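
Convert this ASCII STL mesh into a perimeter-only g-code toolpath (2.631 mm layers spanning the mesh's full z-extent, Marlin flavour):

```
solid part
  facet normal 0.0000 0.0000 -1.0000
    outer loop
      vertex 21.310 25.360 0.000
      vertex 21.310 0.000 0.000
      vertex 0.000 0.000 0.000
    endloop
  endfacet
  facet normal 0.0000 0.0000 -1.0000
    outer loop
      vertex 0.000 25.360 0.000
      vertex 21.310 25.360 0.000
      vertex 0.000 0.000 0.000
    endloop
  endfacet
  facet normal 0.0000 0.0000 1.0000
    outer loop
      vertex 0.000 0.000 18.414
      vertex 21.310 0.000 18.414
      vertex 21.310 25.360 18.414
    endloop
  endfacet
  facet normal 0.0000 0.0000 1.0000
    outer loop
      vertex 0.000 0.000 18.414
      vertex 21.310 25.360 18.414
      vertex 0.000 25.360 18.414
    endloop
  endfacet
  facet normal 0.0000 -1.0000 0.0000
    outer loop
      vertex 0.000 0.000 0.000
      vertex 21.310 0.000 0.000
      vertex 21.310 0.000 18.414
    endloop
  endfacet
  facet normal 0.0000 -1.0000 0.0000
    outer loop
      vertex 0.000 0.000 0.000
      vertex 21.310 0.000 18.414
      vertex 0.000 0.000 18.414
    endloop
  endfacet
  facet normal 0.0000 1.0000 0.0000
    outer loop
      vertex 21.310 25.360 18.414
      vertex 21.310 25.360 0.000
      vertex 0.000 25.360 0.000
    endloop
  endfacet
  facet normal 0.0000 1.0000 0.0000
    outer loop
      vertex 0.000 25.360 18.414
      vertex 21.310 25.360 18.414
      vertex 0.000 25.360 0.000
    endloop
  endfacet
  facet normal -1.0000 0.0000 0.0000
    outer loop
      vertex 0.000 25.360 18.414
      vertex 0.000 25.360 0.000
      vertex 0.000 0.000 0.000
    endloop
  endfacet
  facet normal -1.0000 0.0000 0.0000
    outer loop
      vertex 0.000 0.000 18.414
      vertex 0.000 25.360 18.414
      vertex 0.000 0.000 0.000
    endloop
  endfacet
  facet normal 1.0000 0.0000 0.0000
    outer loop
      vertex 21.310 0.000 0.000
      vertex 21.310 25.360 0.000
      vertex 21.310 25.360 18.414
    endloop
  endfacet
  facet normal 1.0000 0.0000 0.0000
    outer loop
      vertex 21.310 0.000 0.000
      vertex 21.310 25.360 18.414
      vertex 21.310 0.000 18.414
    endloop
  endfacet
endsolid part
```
; perimeter-only toolpath
G21 ; units = mm
G90 ; absolute positioning
G28 ; home
; layer 1
G0 Z2.631
G0 X0.000 Y0.000
G1 X21.310 Y0.000
G1 X21.310 Y25.360
G1 X0.000 Y25.360
G1 X0.000 Y0.000
; layer 2
G0 Z5.261
G0 X0.000 Y0.000
G1 X21.310 Y0.000
G1 X21.310 Y25.360
G1 X0.000 Y25.360
G1 X0.000 Y0.000
; layer 3
G0 Z7.892
G0 X0.000 Y0.000
G1 X21.310 Y0.000
G1 X21.310 Y25.360
G1 X0.000 Y25.360
G1 X0.000 Y0.000
; layer 4
G0 Z10.522
G0 X0.000 Y0.000
G1 X21.310 Y0.000
G1 X21.310 Y25.360
G1 X0.000 Y25.360
G1 X0.000 Y0.000
; layer 5
G0 Z13.153
G0 X0.000 Y0.000
G1 X21.310 Y0.000
G1 X21.310 Y25.360
G1 X0.000 Y25.360
G1 X0.000 Y0.000
; layer 6
G0 Z15.783
G0 X0.000 Y0.000
G1 X21.310 Y0.000
G1 X21.310 Y25.360
G1 X0.000 Y25.360
G1 X0.000 Y0.000
; layer 7
G0 Z18.414
G0 X0.000 Y0.000
G1 X21.310 Y0.000
G1 X21.310 Y25.360
G1 X0.000 Y25.360
G1 X0.000 Y0.000
M2 ; end

The solid is a rectangular box, roughly 21.3 × 25.4 mm footprint and 18.4 mm tall. Slicing at Δz = 2.631 mm — 7 equal slices spanning the solid's height, so layer i sits at z = i·h/7 — gives 7 non-empty perimeters. Each is a 4-segment closed polygon; G0 lifts to the layer z and rapids to the start vertex, then G1 traces the edges.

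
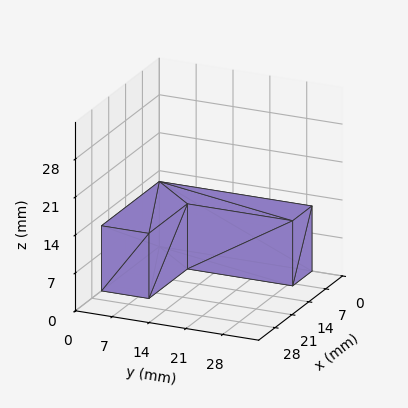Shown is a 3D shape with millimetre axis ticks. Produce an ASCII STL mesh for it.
Reading the render: the shape is an L-shaped prism: outer 24 × 29 mm, arm thicknesses ≈ 9 mm (horizontal) and 8 mm (vertical), extruded 12 mm in z (dimensions read to the nearest mm from the axis ticks). For the STL, each face is triangulated and given an outward normal.

solid part
  facet normal 0.0000 0.0000 -1.0000
    outer loop
      vertex 24.000 9.000 0.000
      vertex 24.000 0.000 0.000
      vertex 0.000 0.000 0.000
    endloop
  endfacet
  facet normal 0.0000 0.0000 -1.0000
    outer loop
      vertex 8.000 9.000 0.000
      vertex 24.000 9.000 0.000
      vertex 0.000 0.000 0.000
    endloop
  endfacet
  facet normal 0.0000 0.0000 -1.0000
    outer loop
      vertex 8.000 29.000 0.000
      vertex 8.000 9.000 0.000
      vertex 0.000 0.000 0.000
    endloop
  endfacet
  facet normal 0.0000 0.0000 -1.0000
    outer loop
      vertex 0.000 29.000 0.000
      vertex 8.000 29.000 0.000
      vertex 0.000 0.000 0.000
    endloop
  endfacet
  facet normal 0.0000 0.0000 1.0000
    outer loop
      vertex 0.000 0.000 12.000
      vertex 24.000 0.000 12.000
      vertex 24.000 9.000 12.000
    endloop
  endfacet
  facet normal 0.0000 0.0000 1.0000
    outer loop
      vertex 0.000 0.000 12.000
      vertex 24.000 9.000 12.000
      vertex 8.000 9.000 12.000
    endloop
  endfacet
  facet normal 0.0000 0.0000 1.0000
    outer loop
      vertex 0.000 0.000 12.000
      vertex 8.000 9.000 12.000
      vertex 8.000 29.000 12.000
    endloop
  endfacet
  facet normal 0.0000 0.0000 1.0000
    outer loop
      vertex 0.000 0.000 12.000
      vertex 8.000 29.000 12.000
      vertex 0.000 29.000 12.000
    endloop
  endfacet
  facet normal 0.0000 -1.0000 0.0000
    outer loop
      vertex 0.000 0.000 0.000
      vertex 24.000 0.000 0.000
      vertex 24.000 0.000 12.000
    endloop
  endfacet
  facet normal 0.0000 -1.0000 0.0000
    outer loop
      vertex 0.000 0.000 0.000
      vertex 24.000 0.000 12.000
      vertex 0.000 0.000 12.000
    endloop
  endfacet
  facet normal 1.0000 0.0000 0.0000
    outer loop
      vertex 24.000 0.000 0.000
      vertex 24.000 9.000 0.000
      vertex 24.000 9.000 12.000
    endloop
  endfacet
  facet normal 1.0000 0.0000 0.0000
    outer loop
      vertex 24.000 0.000 0.000
      vertex 24.000 9.000 12.000
      vertex 24.000 0.000 12.000
    endloop
  endfacet
  facet normal 0.0000 1.0000 0.0000
    outer loop
      vertex 24.000 9.000 0.000
      vertex 8.000 9.000 0.000
      vertex 8.000 9.000 12.000
    endloop
  endfacet
  facet normal 0.0000 1.0000 0.0000
    outer loop
      vertex 24.000 9.000 0.000
      vertex 8.000 9.000 12.000
      vertex 24.000 9.000 12.000
    endloop
  endfacet
  facet normal 1.0000 0.0000 0.0000
    outer loop
      vertex 8.000 9.000 0.000
      vertex 8.000 29.000 0.000
      vertex 8.000 29.000 12.000
    endloop
  endfacet
  facet normal 1.0000 0.0000 0.0000
    outer loop
      vertex 8.000 9.000 0.000
      vertex 8.000 29.000 12.000
      vertex 8.000 9.000 12.000
    endloop
  endfacet
  facet normal 0.0000 1.0000 0.0000
    outer loop
      vertex 8.000 29.000 0.000
      vertex 0.000 29.000 0.000
      vertex 0.000 29.000 12.000
    endloop
  endfacet
  facet normal 0.0000 1.0000 0.0000
    outer loop
      vertex 8.000 29.000 0.000
      vertex 0.000 29.000 12.000
      vertex 8.000 29.000 12.000
    endloop
  endfacet
  facet normal -1.0000 0.0000 0.0000
    outer loop
      vertex 0.000 29.000 0.000
      vertex 0.000 0.000 0.000
      vertex 0.000 0.000 12.000
    endloop
  endfacet
  facet normal -1.0000 0.0000 0.0000
    outer loop
      vertex 0.000 29.000 0.000
      vertex 0.000 0.000 12.000
      vertex 0.000 29.000 12.000
    endloop
  endfacet
endsolid part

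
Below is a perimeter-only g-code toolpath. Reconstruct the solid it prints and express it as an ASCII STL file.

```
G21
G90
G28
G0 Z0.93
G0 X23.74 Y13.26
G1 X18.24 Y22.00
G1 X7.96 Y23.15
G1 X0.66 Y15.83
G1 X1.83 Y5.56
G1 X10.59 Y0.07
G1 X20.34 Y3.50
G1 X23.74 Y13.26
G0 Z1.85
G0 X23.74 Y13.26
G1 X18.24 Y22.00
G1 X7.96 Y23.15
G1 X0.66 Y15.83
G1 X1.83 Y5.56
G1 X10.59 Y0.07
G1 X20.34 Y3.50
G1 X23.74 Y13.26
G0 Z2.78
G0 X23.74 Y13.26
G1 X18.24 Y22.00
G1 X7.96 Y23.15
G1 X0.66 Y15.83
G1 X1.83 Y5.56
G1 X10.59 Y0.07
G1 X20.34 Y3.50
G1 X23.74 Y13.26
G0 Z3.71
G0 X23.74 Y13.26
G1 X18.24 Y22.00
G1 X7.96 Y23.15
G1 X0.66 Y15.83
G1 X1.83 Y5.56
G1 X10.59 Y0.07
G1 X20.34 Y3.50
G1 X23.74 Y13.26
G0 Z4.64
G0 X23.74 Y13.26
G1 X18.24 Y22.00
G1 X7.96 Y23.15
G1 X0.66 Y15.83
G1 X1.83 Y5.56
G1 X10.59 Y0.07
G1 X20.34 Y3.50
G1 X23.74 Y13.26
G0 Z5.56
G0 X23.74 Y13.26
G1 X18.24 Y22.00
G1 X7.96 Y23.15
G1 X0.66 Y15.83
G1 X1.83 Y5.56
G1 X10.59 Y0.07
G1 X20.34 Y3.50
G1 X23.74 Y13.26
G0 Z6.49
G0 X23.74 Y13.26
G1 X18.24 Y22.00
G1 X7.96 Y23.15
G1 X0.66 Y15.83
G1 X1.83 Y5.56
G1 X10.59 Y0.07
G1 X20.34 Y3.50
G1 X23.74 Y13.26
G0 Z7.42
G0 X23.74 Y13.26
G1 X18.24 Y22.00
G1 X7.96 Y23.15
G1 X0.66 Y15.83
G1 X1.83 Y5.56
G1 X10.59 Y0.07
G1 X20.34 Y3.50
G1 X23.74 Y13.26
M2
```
solid part
  facet normal 0.0000 0.0000 -1.0000
    outer loop
      vertex 7.96 23.15 0.00
      vertex 18.24 22.00 0.00
      vertex 23.74 13.26 0.00
    endloop
  endfacet
  facet normal 0.0000 0.0000 -1.0000
    outer loop
      vertex 0.66 15.83 0.00
      vertex 7.96 23.15 0.00
      vertex 23.74 13.26 0.00
    endloop
  endfacet
  facet normal 0.0000 0.0000 -1.0000
    outer loop
      vertex 1.83 5.56 0.00
      vertex 0.66 15.83 0.00
      vertex 23.74 13.26 0.00
    endloop
  endfacet
  facet normal 0.0000 0.0000 -1.0000
    outer loop
      vertex 10.59 0.07 0.00
      vertex 1.83 5.56 0.00
      vertex 23.74 13.26 0.00
    endloop
  endfacet
  facet normal 0.0000 0.0000 -1.0000
    outer loop
      vertex 20.34 3.50 0.00
      vertex 10.59 0.07 0.00
      vertex 23.74 13.26 0.00
    endloop
  endfacet
  facet normal 0.0000 0.0000 1.0000
    outer loop
      vertex 23.74 13.26 7.42
      vertex 18.24 22.00 7.42
      vertex 7.96 23.15 7.42
    endloop
  endfacet
  facet normal 0.0000 0.0000 1.0000
    outer loop
      vertex 23.74 13.26 7.42
      vertex 7.96 23.15 7.42
      vertex 0.66 15.83 7.42
    endloop
  endfacet
  facet normal 0.0000 0.0000 1.0000
    outer loop
      vertex 23.74 13.26 7.42
      vertex 0.66 15.83 7.42
      vertex 1.83 5.56 7.42
    endloop
  endfacet
  facet normal 0.0000 0.0000 1.0000
    outer loop
      vertex 23.74 13.26 7.42
      vertex 1.83 5.56 7.42
      vertex 10.59 0.07 7.42
    endloop
  endfacet
  facet normal 0.0000 0.0000 1.0000
    outer loop
      vertex 23.74 13.26 7.42
      vertex 10.59 0.07 7.42
      vertex 20.34 3.50 7.42
    endloop
  endfacet
  facet normal 0.8464 0.5326 0.0000
    outer loop
      vertex 23.74 13.26 0.00
      vertex 18.24 22.00 0.00
      vertex 18.24 22.00 7.42
    endloop
  endfacet
  facet normal 0.8464 0.5326 0.0000
    outer loop
      vertex 23.74 13.26 0.00
      vertex 18.24 22.00 7.42
      vertex 23.74 13.26 7.42
    endloop
  endfacet
  facet normal 0.1112 0.9938 0.0000
    outer loop
      vertex 18.24 22.00 0.00
      vertex 7.96 23.15 0.00
      vertex 7.96 23.15 7.42
    endloop
  endfacet
  facet normal 0.1112 0.9938 0.0000
    outer loop
      vertex 18.24 22.00 0.00
      vertex 7.96 23.15 7.42
      vertex 18.24 22.00 7.42
    endloop
  endfacet
  facet normal -0.7081 0.7061 0.0000
    outer loop
      vertex 7.96 23.15 0.00
      vertex 0.66 15.83 0.00
      vertex 0.66 15.83 7.42
    endloop
  endfacet
  facet normal -0.7081 0.7061 0.0000
    outer loop
      vertex 7.96 23.15 0.00
      vertex 0.66 15.83 7.42
      vertex 7.96 23.15 7.42
    endloop
  endfacet
  facet normal -0.9936 -0.1132 0.0000
    outer loop
      vertex 0.66 15.83 0.00
      vertex 1.83 5.56 0.00
      vertex 1.83 5.56 7.42
    endloop
  endfacet
  facet normal -0.9936 -0.1132 0.0000
    outer loop
      vertex 0.66 15.83 0.00
      vertex 1.83 5.56 7.42
      vertex 0.66 15.83 7.42
    endloop
  endfacet
  facet normal -0.5310 -0.8473 0.0000
    outer loop
      vertex 1.83 5.56 0.00
      vertex 10.59 0.07 0.00
      vertex 10.59 0.07 7.42
    endloop
  endfacet
  facet normal -0.5310 -0.8473 0.0000
    outer loop
      vertex 1.83 5.56 0.00
      vertex 10.59 0.07 7.42
      vertex 1.83 5.56 7.42
    endloop
  endfacet
  facet normal 0.3319 -0.9433 0.0000
    outer loop
      vertex 10.59 0.07 0.00
      vertex 20.34 3.50 0.00
      vertex 20.34 3.50 7.42
    endloop
  endfacet
  facet normal 0.3319 -0.9433 0.0000
    outer loop
      vertex 10.59 0.07 0.00
      vertex 20.34 3.50 7.42
      vertex 10.59 0.07 7.42
    endloop
  endfacet
  facet normal 0.9443 -0.3290 0.0000
    outer loop
      vertex 20.34 3.50 0.00
      vertex 23.74 13.26 0.00
      vertex 23.74 13.26 7.42
    endloop
  endfacet
  facet normal 0.9443 -0.3290 0.0000
    outer loop
      vertex 20.34 3.50 0.00
      vertex 23.74 13.26 7.42
      vertex 20.34 3.50 7.42
    endloop
  endfacet
endsolid part

The G0 Z moves step by Δz≈0.93 mm. Every layer's G1 loop is the same polygon, so the solid is a straight extrusion of it from z=0 to z≈7.42. Closing with flat bottom and top caps and triangulating gives 24 facets — a regular 7-sided prism (a cylinder approximated with 7 flat sides), circumscribed radius ≈ 11.9 mm, height ≈ 7.42 mm.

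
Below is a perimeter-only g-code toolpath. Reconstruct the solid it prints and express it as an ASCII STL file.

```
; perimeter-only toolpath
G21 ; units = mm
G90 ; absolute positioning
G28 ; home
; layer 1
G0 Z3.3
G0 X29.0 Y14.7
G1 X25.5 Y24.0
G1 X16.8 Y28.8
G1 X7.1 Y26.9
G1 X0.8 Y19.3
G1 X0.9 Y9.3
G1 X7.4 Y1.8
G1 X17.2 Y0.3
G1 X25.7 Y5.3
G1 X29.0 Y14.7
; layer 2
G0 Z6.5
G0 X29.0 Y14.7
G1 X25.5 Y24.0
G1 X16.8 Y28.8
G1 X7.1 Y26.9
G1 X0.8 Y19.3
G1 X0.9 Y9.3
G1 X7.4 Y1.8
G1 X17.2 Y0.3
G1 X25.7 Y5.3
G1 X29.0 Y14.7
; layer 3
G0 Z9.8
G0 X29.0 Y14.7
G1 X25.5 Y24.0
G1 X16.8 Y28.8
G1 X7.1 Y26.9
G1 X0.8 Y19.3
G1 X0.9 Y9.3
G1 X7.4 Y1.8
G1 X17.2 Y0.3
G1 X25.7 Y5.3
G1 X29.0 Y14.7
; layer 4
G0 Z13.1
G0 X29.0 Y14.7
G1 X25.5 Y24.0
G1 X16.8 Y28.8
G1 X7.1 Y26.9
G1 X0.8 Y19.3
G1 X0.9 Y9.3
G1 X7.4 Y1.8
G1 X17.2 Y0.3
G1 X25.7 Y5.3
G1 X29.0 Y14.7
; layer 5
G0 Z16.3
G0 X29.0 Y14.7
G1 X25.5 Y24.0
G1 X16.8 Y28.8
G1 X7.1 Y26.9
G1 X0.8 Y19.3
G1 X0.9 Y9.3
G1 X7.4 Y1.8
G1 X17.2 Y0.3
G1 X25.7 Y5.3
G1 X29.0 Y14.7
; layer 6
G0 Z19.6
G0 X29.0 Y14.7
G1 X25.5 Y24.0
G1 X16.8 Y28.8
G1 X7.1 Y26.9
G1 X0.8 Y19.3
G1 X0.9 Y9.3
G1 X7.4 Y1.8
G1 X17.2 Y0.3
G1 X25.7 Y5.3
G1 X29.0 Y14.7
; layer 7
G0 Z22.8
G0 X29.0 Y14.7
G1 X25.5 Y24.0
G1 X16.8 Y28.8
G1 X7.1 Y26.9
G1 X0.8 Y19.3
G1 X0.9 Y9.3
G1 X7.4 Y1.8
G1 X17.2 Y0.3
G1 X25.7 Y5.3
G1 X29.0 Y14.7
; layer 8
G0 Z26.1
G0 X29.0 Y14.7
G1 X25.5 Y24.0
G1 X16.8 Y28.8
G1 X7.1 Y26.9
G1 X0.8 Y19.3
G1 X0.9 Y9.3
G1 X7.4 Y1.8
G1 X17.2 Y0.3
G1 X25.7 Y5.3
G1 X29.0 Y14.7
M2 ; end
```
solid part
  facet normal 0.0000 0.0000 -1.0000
    outer loop
      vertex 16.8 28.8 0.0
      vertex 25.5 24.0 0.0
      vertex 29.0 14.7 0.0
    endloop
  endfacet
  facet normal 0.0000 0.0000 -1.0000
    outer loop
      vertex 7.1 26.9 0.0
      vertex 16.8 28.8 0.0
      vertex 29.0 14.7 0.0
    endloop
  endfacet
  facet normal 0.0000 0.0000 -1.0000
    outer loop
      vertex 0.8 19.3 0.0
      vertex 7.1 26.9 0.0
      vertex 29.0 14.7 0.0
    endloop
  endfacet
  facet normal 0.0000 0.0000 -1.0000
    outer loop
      vertex 0.9 9.3 0.0
      vertex 0.8 19.3 0.0
      vertex 29.0 14.7 0.0
    endloop
  endfacet
  facet normal 0.0000 0.0000 -1.0000
    outer loop
      vertex 7.4 1.8 0.0
      vertex 0.9 9.3 0.0
      vertex 29.0 14.7 0.0
    endloop
  endfacet
  facet normal 0.0000 0.0000 -1.0000
    outer loop
      vertex 17.2 0.3 0.0
      vertex 7.4 1.8 0.0
      vertex 29.0 14.7 0.0
    endloop
  endfacet
  facet normal 0.0000 0.0000 -1.0000
    outer loop
      vertex 25.7 5.3 0.0
      vertex 17.2 0.3 0.0
      vertex 29.0 14.7 0.0
    endloop
  endfacet
  facet normal 0.0000 0.0000 1.0000
    outer loop
      vertex 29.0 14.7 26.1
      vertex 25.5 24.0 26.1
      vertex 16.8 28.8 26.1
    endloop
  endfacet
  facet normal 0.0000 0.0000 1.0000
    outer loop
      vertex 29.0 14.7 26.1
      vertex 16.8 28.8 26.1
      vertex 7.1 26.9 26.1
    endloop
  endfacet
  facet normal 0.0000 0.0000 1.0000
    outer loop
      vertex 29.0 14.7 26.1
      vertex 7.1 26.9 26.1
      vertex 0.8 19.3 26.1
    endloop
  endfacet
  facet normal 0.0000 0.0000 1.0000
    outer loop
      vertex 29.0 14.7 26.1
      vertex 0.8 19.3 26.1
      vertex 0.9 9.3 26.1
    endloop
  endfacet
  facet normal 0.0000 0.0000 1.0000
    outer loop
      vertex 29.0 14.7 26.1
      vertex 0.9 9.3 26.1
      vertex 7.4 1.8 26.1
    endloop
  endfacet
  facet normal 0.0000 0.0000 1.0000
    outer loop
      vertex 29.0 14.7 26.1
      vertex 7.4 1.8 26.1
      vertex 17.2 0.3 26.1
    endloop
  endfacet
  facet normal 0.0000 0.0000 1.0000
    outer loop
      vertex 29.0 14.7 26.1
      vertex 17.2 0.3 26.1
      vertex 25.7 5.3 26.1
    endloop
  endfacet
  facet normal 0.9359 0.3522 0.0000
    outer loop
      vertex 29.0 14.7 0.0
      vertex 25.5 24.0 0.0
      vertex 25.5 24.0 26.1
    endloop
  endfacet
  facet normal 0.9359 0.3522 0.0000
    outer loop
      vertex 29.0 14.7 0.0
      vertex 25.5 24.0 26.1
      vertex 29.0 14.7 26.1
    endloop
  endfacet
  facet normal 0.4831 0.8756 0.0000
    outer loop
      vertex 25.5 24.0 0.0
      vertex 16.8 28.8 0.0
      vertex 16.8 28.8 26.1
    endloop
  endfacet
  facet normal 0.4831 0.8756 0.0000
    outer loop
      vertex 25.5 24.0 0.0
      vertex 16.8 28.8 26.1
      vertex 25.5 24.0 26.1
    endloop
  endfacet
  facet normal -0.1922 0.9814 0.0000
    outer loop
      vertex 16.8 28.8 0.0
      vertex 7.1 26.9 0.0
      vertex 7.1 26.9 26.1
    endloop
  endfacet
  facet normal -0.1922 0.9814 0.0000
    outer loop
      vertex 16.8 28.8 0.0
      vertex 7.1 26.9 26.1
      vertex 16.8 28.8 26.1
    endloop
  endfacet
  facet normal -0.7699 0.6382 0.0000
    outer loop
      vertex 7.1 26.9 0.0
      vertex 0.8 19.3 0.0
      vertex 0.8 19.3 26.1
    endloop
  endfacet
  facet normal -0.7699 0.6382 0.0000
    outer loop
      vertex 7.1 26.9 0.0
      vertex 0.8 19.3 26.1
      vertex 7.1 26.9 26.1
    endloop
  endfacet
  facet normal -1.0000 -0.0100 0.0000
    outer loop
      vertex 0.8 19.3 0.0
      vertex 0.9 9.3 0.0
      vertex 0.9 9.3 26.1
    endloop
  endfacet
  facet normal -1.0000 -0.0100 0.0000
    outer loop
      vertex 0.8 19.3 0.0
      vertex 0.9 9.3 26.1
      vertex 0.8 19.3 26.1
    endloop
  endfacet
  facet normal -0.7557 -0.6549 0.0000
    outer loop
      vertex 0.9 9.3 0.0
      vertex 7.4 1.8 0.0
      vertex 7.4 1.8 26.1
    endloop
  endfacet
  facet normal -0.7557 -0.6549 0.0000
    outer loop
      vertex 0.9 9.3 0.0
      vertex 7.4 1.8 26.1
      vertex 0.9 9.3 26.1
    endloop
  endfacet
  facet normal -0.1513 -0.9885 0.0000
    outer loop
      vertex 7.4 1.8 0.0
      vertex 17.2 0.3 0.0
      vertex 17.2 0.3 26.1
    endloop
  endfacet
  facet normal -0.1513 -0.9885 0.0000
    outer loop
      vertex 7.4 1.8 0.0
      vertex 17.2 0.3 26.1
      vertex 7.4 1.8 26.1
    endloop
  endfacet
  facet normal 0.5070 -0.8619 0.0000
    outer loop
      vertex 17.2 0.3 0.0
      vertex 25.7 5.3 0.0
      vertex 25.7 5.3 26.1
    endloop
  endfacet
  facet normal 0.5070 -0.8619 0.0000
    outer loop
      vertex 17.2 0.3 0.0
      vertex 25.7 5.3 26.1
      vertex 17.2 0.3 26.1
    endloop
  endfacet
  facet normal 0.9435 -0.3312 0.0000
    outer loop
      vertex 25.7 5.3 0.0
      vertex 29.0 14.7 0.0
      vertex 29.0 14.7 26.1
    endloop
  endfacet
  facet normal 0.9435 -0.3312 0.0000
    outer loop
      vertex 25.7 5.3 0.0
      vertex 29.0 14.7 26.1
      vertex 25.7 5.3 26.1
    endloop
  endfacet
endsolid part

The G0 Z moves step by Δz≈3.3 mm. Every layer's G1 loop is the same polygon, so the solid is a straight extrusion of it from z=0 to z≈26.1. Closing with flat bottom and top caps and triangulating gives 32 facets — a regular 9-sided prism (a cylinder approximated with 9 flat sides), circumscribed radius ≈ 14.5 mm, height ≈ 26.1 mm.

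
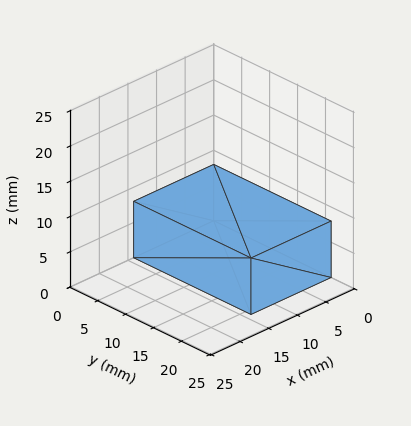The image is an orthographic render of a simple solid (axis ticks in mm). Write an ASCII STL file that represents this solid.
Reading the render: the shape is a rectangular box, roughly 14 × 21 mm footprint and 8 mm tall (dimensions read to the nearest mm from the axis ticks). For the STL, each face is triangulated and given an outward normal.

solid part
  facet normal 0.0000 0.0000 -1.0000
    outer loop
      vertex 14.0 21.0 0.0
      vertex 14.0 0.0 0.0
      vertex 0.0 0.0 0.0
    endloop
  endfacet
  facet normal 0.0000 0.0000 -1.0000
    outer loop
      vertex 0.0 21.0 0.0
      vertex 14.0 21.0 0.0
      vertex 0.0 0.0 0.0
    endloop
  endfacet
  facet normal 0.0000 0.0000 1.0000
    outer loop
      vertex 0.0 0.0 8.0
      vertex 14.0 0.0 8.0
      vertex 14.0 21.0 8.0
    endloop
  endfacet
  facet normal 0.0000 0.0000 1.0000
    outer loop
      vertex 0.0 0.0 8.0
      vertex 14.0 21.0 8.0
      vertex 0.0 21.0 8.0
    endloop
  endfacet
  facet normal 0.0000 -1.0000 0.0000
    outer loop
      vertex 0.0 0.0 0.0
      vertex 14.0 0.0 0.0
      vertex 14.0 0.0 8.0
    endloop
  endfacet
  facet normal 0.0000 -1.0000 0.0000
    outer loop
      vertex 0.0 0.0 0.0
      vertex 14.0 0.0 8.0
      vertex 0.0 0.0 8.0
    endloop
  endfacet
  facet normal 0.0000 1.0000 0.0000
    outer loop
      vertex 14.0 21.0 8.0
      vertex 14.0 21.0 0.0
      vertex 0.0 21.0 0.0
    endloop
  endfacet
  facet normal 0.0000 1.0000 0.0000
    outer loop
      vertex 0.0 21.0 8.0
      vertex 14.0 21.0 8.0
      vertex 0.0 21.0 0.0
    endloop
  endfacet
  facet normal -1.0000 0.0000 0.0000
    outer loop
      vertex 0.0 21.0 8.0
      vertex 0.0 21.0 0.0
      vertex 0.0 0.0 0.0
    endloop
  endfacet
  facet normal -1.0000 0.0000 0.0000
    outer loop
      vertex 0.0 0.0 8.0
      vertex 0.0 21.0 8.0
      vertex 0.0 0.0 0.0
    endloop
  endfacet
  facet normal 1.0000 0.0000 0.0000
    outer loop
      vertex 14.0 0.0 0.0
      vertex 14.0 21.0 0.0
      vertex 14.0 21.0 8.0
    endloop
  endfacet
  facet normal 1.0000 0.0000 0.0000
    outer loop
      vertex 14.0 0.0 0.0
      vertex 14.0 21.0 8.0
      vertex 14.0 0.0 8.0
    endloop
  endfacet
endsolid part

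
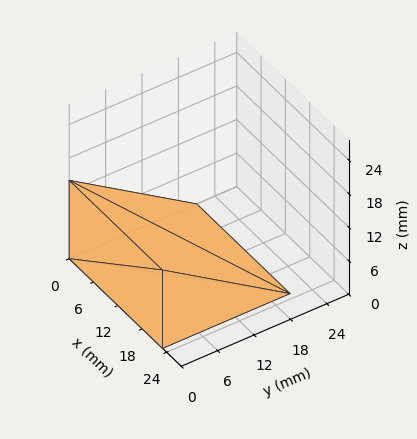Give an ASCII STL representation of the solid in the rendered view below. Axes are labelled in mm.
Reading the render: the shape is a wedge (ramp): 23 × 21 mm base, rising to 14 mm along the y=0 edge and sloping linearly to z=0 at y=21 (dimensions read to the nearest mm from the axis ticks). For the STL, each face is triangulated and given an outward normal.

solid part
  facet normal 0.0000 0.0000 -1.0000
    outer loop
      vertex 23.0 21.0 0.0
      vertex 23.0 0.0 0.0
      vertex 0.0 0.0 0.0
    endloop
  endfacet
  facet normal 0.0000 0.0000 -1.0000
    outer loop
      vertex 0.0 21.0 0.0
      vertex 23.0 21.0 0.0
      vertex 0.0 0.0 0.0
    endloop
  endfacet
  facet normal 0.0000 -1.0000 0.0000
    outer loop
      vertex 0.0 0.0 0.0
      vertex 23.0 0.0 0.0
      vertex 23.0 0.0 14.0
    endloop
  endfacet
  facet normal 0.0000 -1.0000 0.0000
    outer loop
      vertex 0.0 0.0 0.0
      vertex 23.0 0.0 14.0
      vertex 0.0 0.0 14.0
    endloop
  endfacet
  facet normal 0.0000 0.5547 0.8321
    outer loop
      vertex 0.0 0.0 14.0
      vertex 23.0 0.0 14.0
      vertex 23.0 21.0 0.0
    endloop
  endfacet
  facet normal 0.0000 0.5547 0.8321
    outer loop
      vertex 0.0 0.0 14.0
      vertex 23.0 21.0 0.0
      vertex 0.0 21.0 0.0
    endloop
  endfacet
  facet normal -1.0000 0.0000 0.0000
    outer loop
      vertex 0.0 0.0 14.0
      vertex 0.0 21.0 0.0
      vertex 0.0 0.0 0.0
    endloop
  endfacet
  facet normal 1.0000 0.0000 0.0000
    outer loop
      vertex 23.0 0.0 0.0
      vertex 23.0 21.0 0.0
      vertex 23.0 0.0 14.0
    endloop
  endfacet
endsolid part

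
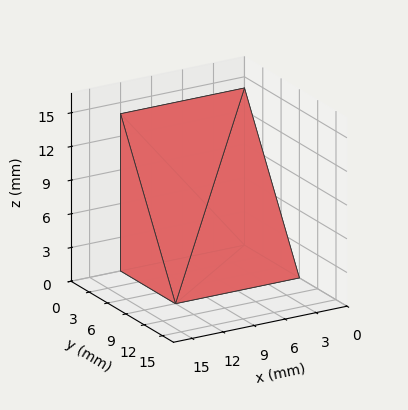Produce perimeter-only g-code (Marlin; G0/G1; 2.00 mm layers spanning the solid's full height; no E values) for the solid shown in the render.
Reading the render: the shape is a wedge (ramp): 12 × 9 mm base, rising to 14 mm along the y=0 edge and sloping linearly to z=0 at y=9 (dimensions read to the nearest mm from the axis ticks). For the g-code, the solid's height is divided into equal slices at the stated Δz and each level perimeter traced with G1 moves after a G0 lift.

; perimeter-only toolpath
G21 ; units = mm
G90 ; absolute positioning
G28 ; home
; layer 1
G0 Z2.00
G0 X0.00 Y0.00
G1 X12.00 Y0.00
G1 X12.00 Y7.71
G1 X0.00 Y7.71
G1 X0.00 Y0.00
; layer 2
G0 Z4.00
G0 X0.00 Y0.00
G1 X12.00 Y0.00
G1 X12.00 Y6.43
G1 X0.00 Y6.43
G1 X0.00 Y0.00
; layer 3
G0 Z6.00
G0 X0.00 Y0.00
G1 X12.00 Y0.00
G1 X12.00 Y5.14
G1 X0.00 Y5.14
G1 X0.00 Y0.00
; layer 4
G0 Z8.00
G0 X0.00 Y0.00
G1 X12.00 Y0.00
G1 X12.00 Y3.86
G1 X0.00 Y3.86
G1 X0.00 Y0.00
; layer 5
G0 Z10.00
G0 X0.00 Y0.00
G1 X12.00 Y0.00
G1 X12.00 Y2.57
G1 X0.00 Y2.57
G1 X0.00 Y0.00
; layer 6
G0 Z12.00
G0 X0.00 Y0.00
G1 X12.00 Y0.00
G1 X12.00 Y1.29
G1 X0.00 Y1.29
G1 X0.00 Y0.00
M2 ; end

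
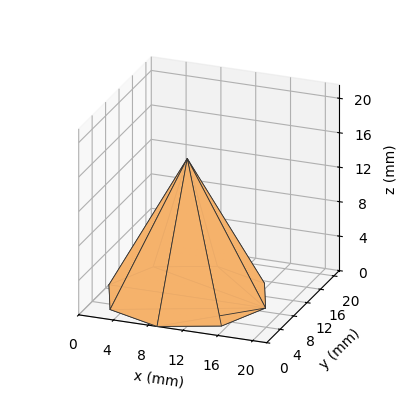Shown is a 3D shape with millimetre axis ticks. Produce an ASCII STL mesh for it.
Reading the render: the shape is a regular 8-sided pyramid, base circumscribed radius ≈ 9 mm, apex at z ≈ 16 mm (dimensions read to the nearest mm from the axis ticks). For the STL, each face is triangulated and given an outward normal.

solid part
  facet normal 0.0000 0.0000 -1.0000
    outer loop
      vertex 9.0 18.0 0.0
      vertex 15.4 15.4 0.0
      vertex 18.0 9.0 0.0
    endloop
  endfacet
  facet normal 0.0000 0.0000 -1.0000
    outer loop
      vertex 2.6 15.4 0.0
      vertex 9.0 18.0 0.0
      vertex 18.0 9.0 0.0
    endloop
  endfacet
  facet normal 0.0000 0.0000 -1.0000
    outer loop
      vertex 0.0 9.0 0.0
      vertex 2.6 15.4 0.0
      vertex 18.0 9.0 0.0
    endloop
  endfacet
  facet normal 0.0000 0.0000 -1.0000
    outer loop
      vertex 2.6 2.6 0.0
      vertex 0.0 9.0 0.0
      vertex 18.0 9.0 0.0
    endloop
  endfacet
  facet normal 0.0000 0.0000 -1.0000
    outer loop
      vertex 9.0 0.0 0.0
      vertex 2.6 2.6 0.0
      vertex 18.0 9.0 0.0
    endloop
  endfacet
  facet normal 0.0000 0.0000 -1.0000
    outer loop
      vertex 15.4 2.6 0.0
      vertex 9.0 0.0 0.0
      vertex 18.0 9.0 0.0
    endloop
  endfacet
  facet normal 0.8216 0.3338 0.4621
    outer loop
      vertex 18.0 9.0 0.0
      vertex 15.4 15.4 0.0
      vertex 9.0 9.0 16.0
    endloop
  endfacet
  facet normal 0.3338 0.8216 0.4621
    outer loop
      vertex 15.4 15.4 0.0
      vertex 9.0 18.0 0.0
      vertex 9.0 9.0 16.0
    endloop
  endfacet
  facet normal -0.3338 0.8216 0.4621
    outer loop
      vertex 9.0 18.0 0.0
      vertex 2.6 15.4 0.0
      vertex 9.0 9.0 16.0
    endloop
  endfacet
  facet normal -0.8216 0.3338 0.4621
    outer loop
      vertex 2.6 15.4 0.0
      vertex 0.0 9.0 0.0
      vertex 9.0 9.0 16.0
    endloop
  endfacet
  facet normal -0.8216 -0.3338 0.4621
    outer loop
      vertex 0.0 9.0 0.0
      vertex 2.6 2.6 0.0
      vertex 9.0 9.0 16.0
    endloop
  endfacet
  facet normal -0.3338 -0.8216 0.4621
    outer loop
      vertex 2.6 2.6 0.0
      vertex 9.0 0.0 0.0
      vertex 9.0 9.0 16.0
    endloop
  endfacet
  facet normal 0.3338 -0.8216 0.4621
    outer loop
      vertex 9.0 0.0 0.0
      vertex 15.4 2.6 0.0
      vertex 9.0 9.0 16.0
    endloop
  endfacet
  facet normal 0.8216 -0.3338 0.4621
    outer loop
      vertex 15.4 2.6 0.0
      vertex 18.0 9.0 0.0
      vertex 9.0 9.0 16.0
    endloop
  endfacet
endsolid part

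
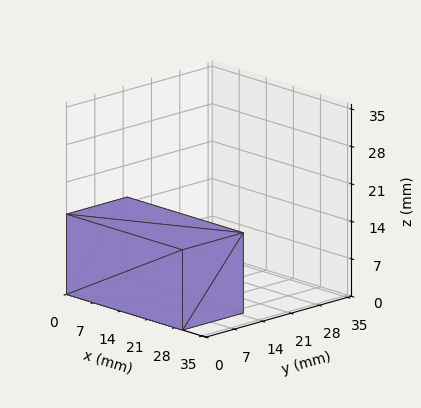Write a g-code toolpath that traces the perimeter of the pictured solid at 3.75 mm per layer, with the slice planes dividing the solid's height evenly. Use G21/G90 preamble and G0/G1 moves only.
Reading the render: the shape is a rectangular box, roughly 30 × 15 mm footprint and 15 mm tall (dimensions read to the nearest mm from the axis ticks). For the g-code, the solid's height is divided into equal slices at the stated Δz and each level perimeter traced with G1 moves after a G0 lift.

; perimeter-only toolpath
G21 ; units = mm
G90 ; absolute positioning
G28 ; home
; layer 1
G0 Z3.75
G0 X0.00 Y0.00
G1 X30.00 Y0.00
G1 X30.00 Y15.00
G1 X0.00 Y15.00
G1 X0.00 Y0.00
; layer 2
G0 Z7.50
G0 X0.00 Y0.00
G1 X30.00 Y0.00
G1 X30.00 Y15.00
G1 X0.00 Y15.00
G1 X0.00 Y0.00
; layer 3
G0 Z11.25
G0 X0.00 Y0.00
G1 X30.00 Y0.00
G1 X30.00 Y15.00
G1 X0.00 Y15.00
G1 X0.00 Y0.00
; layer 4
G0 Z15.00
G0 X0.00 Y0.00
G1 X30.00 Y0.00
G1 X30.00 Y15.00
G1 X0.00 Y15.00
G1 X0.00 Y0.00
M2 ; end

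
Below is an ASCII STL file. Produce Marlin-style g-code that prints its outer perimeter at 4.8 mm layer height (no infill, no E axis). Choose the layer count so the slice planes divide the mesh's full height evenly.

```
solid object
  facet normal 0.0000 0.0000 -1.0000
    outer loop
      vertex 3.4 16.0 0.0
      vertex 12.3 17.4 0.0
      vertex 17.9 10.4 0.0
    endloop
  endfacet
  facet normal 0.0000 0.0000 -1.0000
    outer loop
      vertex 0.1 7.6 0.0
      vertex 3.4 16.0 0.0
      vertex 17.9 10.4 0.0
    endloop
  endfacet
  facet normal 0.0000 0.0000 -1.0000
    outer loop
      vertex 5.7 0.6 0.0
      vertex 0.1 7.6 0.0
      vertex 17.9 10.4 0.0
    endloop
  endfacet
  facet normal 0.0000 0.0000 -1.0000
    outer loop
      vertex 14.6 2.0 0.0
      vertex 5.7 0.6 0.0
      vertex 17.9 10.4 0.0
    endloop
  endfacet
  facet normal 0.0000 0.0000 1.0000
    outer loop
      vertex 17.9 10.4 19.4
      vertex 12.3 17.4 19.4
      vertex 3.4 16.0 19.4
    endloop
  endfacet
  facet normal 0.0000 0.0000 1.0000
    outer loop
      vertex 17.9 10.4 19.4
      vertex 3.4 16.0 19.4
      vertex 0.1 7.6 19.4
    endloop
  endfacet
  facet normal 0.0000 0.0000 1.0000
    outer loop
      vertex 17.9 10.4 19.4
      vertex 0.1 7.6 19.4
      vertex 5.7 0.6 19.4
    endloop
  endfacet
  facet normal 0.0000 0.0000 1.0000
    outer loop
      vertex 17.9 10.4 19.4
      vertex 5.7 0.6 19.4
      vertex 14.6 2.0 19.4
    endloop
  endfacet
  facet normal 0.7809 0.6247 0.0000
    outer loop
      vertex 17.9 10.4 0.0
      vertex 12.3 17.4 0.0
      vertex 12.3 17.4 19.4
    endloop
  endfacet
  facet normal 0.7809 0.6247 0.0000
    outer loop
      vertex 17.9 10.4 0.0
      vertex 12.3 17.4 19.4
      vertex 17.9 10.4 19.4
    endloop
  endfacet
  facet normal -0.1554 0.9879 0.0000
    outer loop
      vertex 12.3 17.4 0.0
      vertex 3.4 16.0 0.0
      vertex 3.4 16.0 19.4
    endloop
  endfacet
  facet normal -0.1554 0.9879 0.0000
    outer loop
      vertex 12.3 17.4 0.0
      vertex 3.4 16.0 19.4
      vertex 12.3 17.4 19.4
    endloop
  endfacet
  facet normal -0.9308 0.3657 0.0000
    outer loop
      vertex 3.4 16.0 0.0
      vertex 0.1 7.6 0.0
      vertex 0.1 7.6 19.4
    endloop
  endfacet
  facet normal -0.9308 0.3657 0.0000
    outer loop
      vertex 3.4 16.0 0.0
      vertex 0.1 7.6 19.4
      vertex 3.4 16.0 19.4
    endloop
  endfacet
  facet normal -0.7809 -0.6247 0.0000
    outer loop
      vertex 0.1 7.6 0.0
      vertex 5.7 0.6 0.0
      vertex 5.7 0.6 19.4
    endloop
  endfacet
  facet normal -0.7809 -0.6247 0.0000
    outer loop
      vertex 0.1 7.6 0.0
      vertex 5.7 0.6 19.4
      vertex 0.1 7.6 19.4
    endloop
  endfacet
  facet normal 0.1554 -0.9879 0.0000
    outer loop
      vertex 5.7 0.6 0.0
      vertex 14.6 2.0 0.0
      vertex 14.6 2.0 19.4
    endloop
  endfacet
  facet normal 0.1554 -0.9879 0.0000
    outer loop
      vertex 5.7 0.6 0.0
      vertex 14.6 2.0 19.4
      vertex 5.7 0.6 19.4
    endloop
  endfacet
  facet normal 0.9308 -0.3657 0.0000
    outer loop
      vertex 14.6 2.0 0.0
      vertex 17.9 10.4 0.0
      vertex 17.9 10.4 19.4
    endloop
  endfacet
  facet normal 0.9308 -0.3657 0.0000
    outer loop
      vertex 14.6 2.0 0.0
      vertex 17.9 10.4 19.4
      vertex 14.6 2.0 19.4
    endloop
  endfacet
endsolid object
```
; perimeter-only toolpath
G21 ; units = mm
G90 ; absolute positioning
G28 ; home
; layer 1
G0 Z4.8
G0 X17.9 Y10.4
G1 X12.3 Y17.4
G1 X3.4 Y16.0
G1 X0.1 Y7.6
G1 X5.7 Y0.6
G1 X14.6 Y2.0
G1 X17.9 Y10.4
; layer 2
G0 Z9.7
G0 X17.9 Y10.4
G1 X12.3 Y17.4
G1 X3.4 Y16.0
G1 X0.1 Y7.6
G1 X5.7 Y0.6
G1 X14.6 Y2.0
G1 X17.9 Y10.4
; layer 3
G0 Z14.5
G0 X17.9 Y10.4
G1 X12.3 Y17.4
G1 X3.4 Y16.0
G1 X0.1 Y7.6
G1 X5.7 Y0.6
G1 X14.6 Y2.0
G1 X17.9 Y10.4
; layer 4
G0 Z19.4
G0 X17.9 Y10.4
G1 X12.3 Y17.4
G1 X3.4 Y16.0
G1 X0.1 Y7.6
G1 X5.7 Y0.6
G1 X14.6 Y2.0
G1 X17.9 Y10.4
M2 ; end

The solid is a regular 6-sided prism (a cylinder approximated with 6 flat sides), circumscribed radius ≈ 9 mm, height ≈ 19.4 mm. Slicing at Δz = 4.8 mm — 4 equal slices spanning the solid's height, so layer i sits at z = i·h/4 — gives 4 non-empty perimeters. Each is a 6-segment closed polygon; G0 lifts to the layer z and rapids to the start vertex, then G1 traces the edges.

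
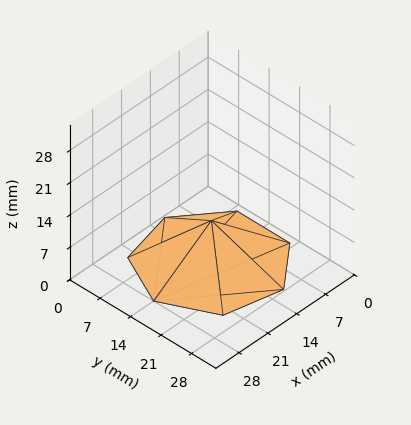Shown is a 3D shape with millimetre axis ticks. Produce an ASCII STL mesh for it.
Reading the render: the shape is a regular 7-sided pyramid, base circumscribed radius ≈ 14 mm, apex at z ≈ 9 mm (dimensions read to the nearest mm from the axis ticks). For the STL, each face is triangulated and given an outward normal.

solid part
  facet normal 0.0000 0.0000 -1.0000
    outer loop
      vertex 10.88 27.65 0.00
      vertex 22.73 24.95 0.00
      vertex 28.00 14.00 0.00
    endloop
  endfacet
  facet normal 0.0000 0.0000 -1.0000
    outer loop
      vertex 1.39 20.07 0.00
      vertex 10.88 27.65 0.00
      vertex 28.00 14.00 0.00
    endloop
  endfacet
  facet normal 0.0000 0.0000 -1.0000
    outer loop
      vertex 1.39 7.93 0.00
      vertex 1.39 20.07 0.00
      vertex 28.00 14.00 0.00
    endloop
  endfacet
  facet normal 0.0000 0.0000 -1.0000
    outer loop
      vertex 10.88 0.35 0.00
      vertex 1.39 7.93 0.00
      vertex 28.00 14.00 0.00
    endloop
  endfacet
  facet normal 0.0000 0.0000 -1.0000
    outer loop
      vertex 22.73 3.05 0.00
      vertex 10.88 0.35 0.00
      vertex 28.00 14.00 0.00
    endloop
  endfacet
  facet normal 0.5233 0.2519 0.8141
    outer loop
      vertex 28.00 14.00 0.00
      vertex 22.73 24.95 0.00
      vertex 14.00 14.00 9.00
    endloop
  endfacet
  facet normal 0.1290 0.5662 0.8141
    outer loop
      vertex 22.73 24.95 0.00
      vertex 10.88 27.65 0.00
      vertex 14.00 14.00 9.00
    endloop
  endfacet
  facet normal -0.3625 0.4539 0.8140
    outer loop
      vertex 10.88 27.65 0.00
      vertex 1.39 20.07 0.00
      vertex 14.00 14.00 9.00
    endloop
  endfacet
  facet normal -0.5809 0.0000 0.8140
    outer loop
      vertex 1.39 20.07 0.00
      vertex 1.39 7.93 0.00
      vertex 14.00 14.00 9.00
    endloop
  endfacet
  facet normal -0.3625 -0.4539 0.8140
    outer loop
      vertex 1.39 7.93 0.00
      vertex 10.88 0.35 0.00
      vertex 14.00 14.00 9.00
    endloop
  endfacet
  facet normal 0.1290 -0.5662 0.8141
    outer loop
      vertex 10.88 0.35 0.00
      vertex 22.73 3.05 0.00
      vertex 14.00 14.00 9.00
    endloop
  endfacet
  facet normal 0.5233 -0.2519 0.8141
    outer loop
      vertex 22.73 3.05 0.00
      vertex 28.00 14.00 0.00
      vertex 14.00 14.00 9.00
    endloop
  endfacet
endsolid part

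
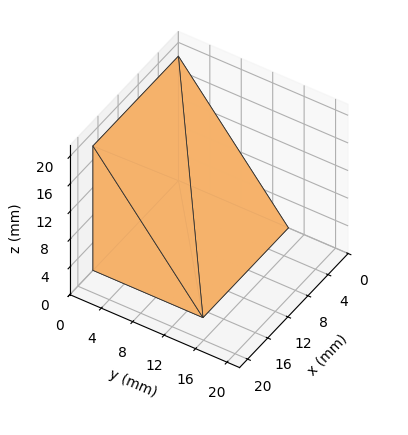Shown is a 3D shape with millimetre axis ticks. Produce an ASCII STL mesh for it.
Reading the render: the shape is a wedge (ramp): 17 × 14 mm base, rising to 18 mm along the y=0 edge and sloping linearly to z=0 at y=14 (dimensions read to the nearest mm from the axis ticks). For the STL, each face is triangulated and given an outward normal.

solid part
  facet normal 0.0000 0.0000 -1.0000
    outer loop
      vertex 17.00 14.00 0.00
      vertex 17.00 0.00 0.00
      vertex 0.00 0.00 0.00
    endloop
  endfacet
  facet normal 0.0000 0.0000 -1.0000
    outer loop
      vertex 0.00 14.00 0.00
      vertex 17.00 14.00 0.00
      vertex 0.00 0.00 0.00
    endloop
  endfacet
  facet normal 0.0000 -1.0000 0.0000
    outer loop
      vertex 0.00 0.00 0.00
      vertex 17.00 0.00 0.00
      vertex 17.00 0.00 18.00
    endloop
  endfacet
  facet normal 0.0000 -1.0000 0.0000
    outer loop
      vertex 0.00 0.00 0.00
      vertex 17.00 0.00 18.00
      vertex 0.00 0.00 18.00
    endloop
  endfacet
  facet normal 0.0000 0.7894 0.6139
    outer loop
      vertex 0.00 0.00 18.00
      vertex 17.00 0.00 18.00
      vertex 17.00 14.00 0.00
    endloop
  endfacet
  facet normal 0.0000 0.7894 0.6139
    outer loop
      vertex 0.00 0.00 18.00
      vertex 17.00 14.00 0.00
      vertex 0.00 14.00 0.00
    endloop
  endfacet
  facet normal -1.0000 0.0000 0.0000
    outer loop
      vertex 0.00 0.00 18.00
      vertex 0.00 14.00 0.00
      vertex 0.00 0.00 0.00
    endloop
  endfacet
  facet normal 1.0000 0.0000 0.0000
    outer loop
      vertex 17.00 0.00 0.00
      vertex 17.00 14.00 0.00
      vertex 17.00 0.00 18.00
    endloop
  endfacet
endsolid part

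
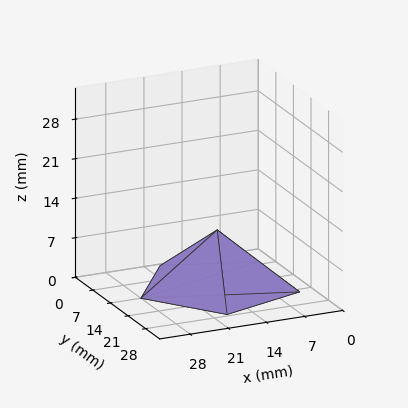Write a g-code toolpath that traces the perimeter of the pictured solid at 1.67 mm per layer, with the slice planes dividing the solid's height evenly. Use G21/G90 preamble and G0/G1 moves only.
Reading the render: the shape is a regular 5-sided pyramid, base circumscribed radius ≈ 14 mm, apex at z ≈ 10 mm (dimensions read to the nearest mm from the axis ticks). For the g-code, the solid's height is divided into equal slices at the stated Δz and each level perimeter traced with G1 moves after a G0 lift.

; perimeter-only toolpath
G21 ; units = mm
G90 ; absolute positioning
G28 ; home
; layer 1
G0 Z1.67
G0 X25.67 Y14.00
G1 X17.61 Y25.09
G1 X4.56 Y20.86
G1 X4.56 Y7.14
G1 X17.61 Y2.91
G1 X25.67 Y14.00
; layer 2
G0 Z3.33
G0 X23.33 Y14.00
G1 X16.89 Y22.87
G1 X6.45 Y19.49
G1 X6.45 Y8.51
G1 X16.89 Y5.13
G1 X23.33 Y14.00
; layer 3
G0 Z5.00
G0 X21.00 Y14.00
G1 X16.16 Y20.66
G1 X8.34 Y18.12
G1 X8.34 Y9.88
G1 X16.16 Y7.34
G1 X21.00 Y14.00
; layer 4
G0 Z6.67
G0 X18.67 Y14.00
G1 X15.44 Y18.44
G1 X10.22 Y16.74
G1 X10.22 Y11.26
G1 X15.44 Y9.56
G1 X18.67 Y14.00
; layer 5
G0 Z8.33
G0 X16.33 Y14.00
G1 X14.72 Y16.22
G1 X12.11 Y15.37
G1 X12.11 Y12.63
G1 X14.72 Y11.78
G1 X16.33 Y14.00
M2 ; end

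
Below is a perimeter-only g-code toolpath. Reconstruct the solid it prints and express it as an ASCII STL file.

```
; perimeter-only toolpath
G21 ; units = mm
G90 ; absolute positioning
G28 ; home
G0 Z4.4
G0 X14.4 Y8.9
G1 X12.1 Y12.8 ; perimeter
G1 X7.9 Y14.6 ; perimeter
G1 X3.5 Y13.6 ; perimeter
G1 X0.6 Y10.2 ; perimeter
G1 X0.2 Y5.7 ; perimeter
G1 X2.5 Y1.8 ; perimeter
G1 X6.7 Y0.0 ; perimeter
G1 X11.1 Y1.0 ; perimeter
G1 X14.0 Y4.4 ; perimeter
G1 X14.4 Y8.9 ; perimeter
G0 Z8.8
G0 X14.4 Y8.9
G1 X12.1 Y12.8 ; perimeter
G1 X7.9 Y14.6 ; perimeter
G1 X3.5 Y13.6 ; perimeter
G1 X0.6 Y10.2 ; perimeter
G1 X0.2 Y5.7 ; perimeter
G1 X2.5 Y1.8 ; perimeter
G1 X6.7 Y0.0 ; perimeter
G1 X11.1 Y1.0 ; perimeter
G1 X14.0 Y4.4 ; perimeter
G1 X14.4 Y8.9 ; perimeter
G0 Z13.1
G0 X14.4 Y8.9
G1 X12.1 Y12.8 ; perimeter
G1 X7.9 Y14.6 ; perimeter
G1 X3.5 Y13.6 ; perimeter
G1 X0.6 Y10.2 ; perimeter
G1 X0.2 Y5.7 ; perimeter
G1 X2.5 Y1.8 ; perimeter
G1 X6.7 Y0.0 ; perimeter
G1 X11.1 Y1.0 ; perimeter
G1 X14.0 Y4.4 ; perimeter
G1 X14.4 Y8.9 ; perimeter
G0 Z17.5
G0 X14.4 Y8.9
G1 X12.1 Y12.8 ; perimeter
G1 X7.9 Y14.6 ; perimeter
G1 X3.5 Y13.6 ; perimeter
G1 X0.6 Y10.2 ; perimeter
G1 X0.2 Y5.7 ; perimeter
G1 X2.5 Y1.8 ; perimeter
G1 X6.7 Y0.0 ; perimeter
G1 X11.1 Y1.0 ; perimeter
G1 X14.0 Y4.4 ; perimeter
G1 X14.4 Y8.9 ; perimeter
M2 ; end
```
solid part
  facet normal 0.0000 0.0000 -1.0000
    outer loop
      vertex 7.9 14.6 0.0
      vertex 12.1 12.8 0.0
      vertex 14.4 8.9 0.0
    endloop
  endfacet
  facet normal 0.0000 0.0000 -1.0000
    outer loop
      vertex 3.5 13.6 0.0
      vertex 7.9 14.6 0.0
      vertex 14.4 8.9 0.0
    endloop
  endfacet
  facet normal 0.0000 0.0000 -1.0000
    outer loop
      vertex 0.6 10.2 0.0
      vertex 3.5 13.6 0.0
      vertex 14.4 8.9 0.0
    endloop
  endfacet
  facet normal 0.0000 0.0000 -1.0000
    outer loop
      vertex 0.2 5.7 0.0
      vertex 0.6 10.2 0.0
      vertex 14.4 8.9 0.0
    endloop
  endfacet
  facet normal 0.0000 0.0000 -1.0000
    outer loop
      vertex 2.5 1.8 0.0
      vertex 0.2 5.7 0.0
      vertex 14.4 8.9 0.0
    endloop
  endfacet
  facet normal 0.0000 0.0000 -1.0000
    outer loop
      vertex 6.7 0.0 0.0
      vertex 2.5 1.8 0.0
      vertex 14.4 8.9 0.0
    endloop
  endfacet
  facet normal 0.0000 0.0000 -1.0000
    outer loop
      vertex 11.1 1.0 0.0
      vertex 6.7 0.0 0.0
      vertex 14.4 8.9 0.0
    endloop
  endfacet
  facet normal 0.0000 0.0000 -1.0000
    outer loop
      vertex 14.0 4.4 0.0
      vertex 11.1 1.0 0.0
      vertex 14.4 8.9 0.0
    endloop
  endfacet
  facet normal 0.0000 0.0000 1.0000
    outer loop
      vertex 14.4 8.9 17.5
      vertex 12.1 12.8 17.5
      vertex 7.9 14.6 17.5
    endloop
  endfacet
  facet normal 0.0000 0.0000 1.0000
    outer loop
      vertex 14.4 8.9 17.5
      vertex 7.9 14.6 17.5
      vertex 3.5 13.6 17.5
    endloop
  endfacet
  facet normal 0.0000 0.0000 1.0000
    outer loop
      vertex 14.4 8.9 17.5
      vertex 3.5 13.6 17.5
      vertex 0.6 10.2 17.5
    endloop
  endfacet
  facet normal 0.0000 0.0000 1.0000
    outer loop
      vertex 14.4 8.9 17.5
      vertex 0.6 10.2 17.5
      vertex 0.2 5.7 17.5
    endloop
  endfacet
  facet normal 0.0000 0.0000 1.0000
    outer loop
      vertex 14.4 8.9 17.5
      vertex 0.2 5.7 17.5
      vertex 2.5 1.8 17.5
    endloop
  endfacet
  facet normal 0.0000 0.0000 1.0000
    outer loop
      vertex 14.4 8.9 17.5
      vertex 2.5 1.8 17.5
      vertex 6.7 0.0 17.5
    endloop
  endfacet
  facet normal 0.0000 0.0000 1.0000
    outer loop
      vertex 14.4 8.9 17.5
      vertex 6.7 0.0 17.5
      vertex 11.1 1.0 17.5
    endloop
  endfacet
  facet normal 0.0000 0.0000 1.0000
    outer loop
      vertex 14.4 8.9 17.5
      vertex 11.1 1.0 17.5
      vertex 14.0 4.4 17.5
    endloop
  endfacet
  facet normal 0.8614 0.5080 0.0000
    outer loop
      vertex 14.4 8.9 0.0
      vertex 12.1 12.8 0.0
      vertex 12.1 12.8 17.5
    endloop
  endfacet
  facet normal 0.8614 0.5080 0.0000
    outer loop
      vertex 14.4 8.9 0.0
      vertex 12.1 12.8 17.5
      vertex 14.4 8.9 17.5
    endloop
  endfacet
  facet normal 0.3939 0.9191 0.0000
    outer loop
      vertex 12.1 12.8 0.0
      vertex 7.9 14.6 0.0
      vertex 7.9 14.6 17.5
    endloop
  endfacet
  facet normal 0.3939 0.9191 0.0000
    outer loop
      vertex 12.1 12.8 0.0
      vertex 7.9 14.6 17.5
      vertex 12.1 12.8 17.5
    endloop
  endfacet
  facet normal -0.2216 0.9751 0.0000
    outer loop
      vertex 7.9 14.6 0.0
      vertex 3.5 13.6 0.0
      vertex 3.5 13.6 17.5
    endloop
  endfacet
  facet normal -0.2216 0.9751 0.0000
    outer loop
      vertex 7.9 14.6 0.0
      vertex 3.5 13.6 17.5
      vertex 7.9 14.6 17.5
    endloop
  endfacet
  facet normal -0.7608 0.6489 0.0000
    outer loop
      vertex 3.5 13.6 0.0
      vertex 0.6 10.2 0.0
      vertex 0.6 10.2 17.5
    endloop
  endfacet
  facet normal -0.7608 0.6489 0.0000
    outer loop
      vertex 3.5 13.6 0.0
      vertex 0.6 10.2 17.5
      vertex 3.5 13.6 17.5
    endloop
  endfacet
  facet normal -0.9961 0.0885 0.0000
    outer loop
      vertex 0.6 10.2 0.0
      vertex 0.2 5.7 0.0
      vertex 0.2 5.7 17.5
    endloop
  endfacet
  facet normal -0.9961 0.0885 0.0000
    outer loop
      vertex 0.6 10.2 0.0
      vertex 0.2 5.7 17.5
      vertex 0.6 10.2 17.5
    endloop
  endfacet
  facet normal -0.8614 -0.5080 0.0000
    outer loop
      vertex 0.2 5.7 0.0
      vertex 2.5 1.8 0.0
      vertex 2.5 1.8 17.5
    endloop
  endfacet
  facet normal -0.8614 -0.5080 0.0000
    outer loop
      vertex 0.2 5.7 0.0
      vertex 2.5 1.8 17.5
      vertex 0.2 5.7 17.5
    endloop
  endfacet
  facet normal -0.3939 -0.9191 0.0000
    outer loop
      vertex 2.5 1.8 0.0
      vertex 6.7 0.0 0.0
      vertex 6.7 0.0 17.5
    endloop
  endfacet
  facet normal -0.3939 -0.9191 0.0000
    outer loop
      vertex 2.5 1.8 0.0
      vertex 6.7 0.0 17.5
      vertex 2.5 1.8 17.5
    endloop
  endfacet
  facet normal 0.2216 -0.9751 0.0000
    outer loop
      vertex 6.7 0.0 0.0
      vertex 11.1 1.0 0.0
      vertex 11.1 1.0 17.5
    endloop
  endfacet
  facet normal 0.2216 -0.9751 0.0000
    outer loop
      vertex 6.7 0.0 0.0
      vertex 11.1 1.0 17.5
      vertex 6.7 0.0 17.5
    endloop
  endfacet
  facet normal 0.7608 -0.6489 0.0000
    outer loop
      vertex 11.1 1.0 0.0
      vertex 14.0 4.4 0.0
      vertex 14.0 4.4 17.5
    endloop
  endfacet
  facet normal 0.7608 -0.6489 0.0000
    outer loop
      vertex 11.1 1.0 0.0
      vertex 14.0 4.4 17.5
      vertex 11.1 1.0 17.5
    endloop
  endfacet
  facet normal 0.9961 -0.0885 0.0000
    outer loop
      vertex 14.0 4.4 0.0
      vertex 14.4 8.9 0.0
      vertex 14.4 8.9 17.5
    endloop
  endfacet
  facet normal 0.9961 -0.0885 0.0000
    outer loop
      vertex 14.0 4.4 0.0
      vertex 14.4 8.9 17.5
      vertex 14.0 4.4 17.5
    endloop
  endfacet
endsolid part

The G0 Z moves step by Δz≈4.4 mm. Every layer's G1 loop is the same polygon, so the solid is a straight extrusion of it from z=0 to z≈17.5. Closing with flat bottom and top caps and triangulating gives 36 facets — a regular 10-sided prism (a cylinder approximated with 10 flat sides), circumscribed radius ≈ 7.3 mm, height ≈ 17.5 mm.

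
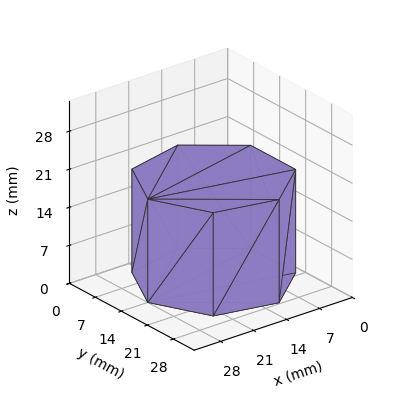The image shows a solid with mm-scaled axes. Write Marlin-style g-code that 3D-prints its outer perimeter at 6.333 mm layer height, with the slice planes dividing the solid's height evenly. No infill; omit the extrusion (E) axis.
Reading the render: the shape is a regular 7-sided prism (a cylinder approximated with 7 flat sides), circumscribed radius ≈ 14 mm, height ≈ 19 mm (dimensions read to the nearest mm from the axis ticks). For the g-code, the solid's height is divided into equal slices at the stated Δz and each level perimeter traced with G1 moves after a G0 lift.

; perimeter-only toolpath
G21 ; units = mm
G90 ; absolute positioning
G28 ; home
; layer 1
G0 Z6.333
G0 X28.000 Y14.000
G1 X22.729 Y24.946
G1 X10.885 Y27.649
G1 X1.386 Y20.074
G1 X1.386 Y7.926
G1 X10.885 Y0.351
G1 X22.729 Y3.054
G1 X28.000 Y14.000
; layer 2
G0 Z12.667
G0 X28.000 Y14.000
G1 X22.729 Y24.946
G1 X10.885 Y27.649
G1 X1.386 Y20.074
G1 X1.386 Y7.926
G1 X10.885 Y0.351
G1 X22.729 Y3.054
G1 X28.000 Y14.000
; layer 3
G0 Z19.000
G0 X28.000 Y14.000
G1 X22.729 Y24.946
G1 X10.885 Y27.649
G1 X1.386 Y20.074
G1 X1.386 Y7.926
G1 X10.885 Y0.351
G1 X22.729 Y3.054
G1 X28.000 Y14.000
M2 ; end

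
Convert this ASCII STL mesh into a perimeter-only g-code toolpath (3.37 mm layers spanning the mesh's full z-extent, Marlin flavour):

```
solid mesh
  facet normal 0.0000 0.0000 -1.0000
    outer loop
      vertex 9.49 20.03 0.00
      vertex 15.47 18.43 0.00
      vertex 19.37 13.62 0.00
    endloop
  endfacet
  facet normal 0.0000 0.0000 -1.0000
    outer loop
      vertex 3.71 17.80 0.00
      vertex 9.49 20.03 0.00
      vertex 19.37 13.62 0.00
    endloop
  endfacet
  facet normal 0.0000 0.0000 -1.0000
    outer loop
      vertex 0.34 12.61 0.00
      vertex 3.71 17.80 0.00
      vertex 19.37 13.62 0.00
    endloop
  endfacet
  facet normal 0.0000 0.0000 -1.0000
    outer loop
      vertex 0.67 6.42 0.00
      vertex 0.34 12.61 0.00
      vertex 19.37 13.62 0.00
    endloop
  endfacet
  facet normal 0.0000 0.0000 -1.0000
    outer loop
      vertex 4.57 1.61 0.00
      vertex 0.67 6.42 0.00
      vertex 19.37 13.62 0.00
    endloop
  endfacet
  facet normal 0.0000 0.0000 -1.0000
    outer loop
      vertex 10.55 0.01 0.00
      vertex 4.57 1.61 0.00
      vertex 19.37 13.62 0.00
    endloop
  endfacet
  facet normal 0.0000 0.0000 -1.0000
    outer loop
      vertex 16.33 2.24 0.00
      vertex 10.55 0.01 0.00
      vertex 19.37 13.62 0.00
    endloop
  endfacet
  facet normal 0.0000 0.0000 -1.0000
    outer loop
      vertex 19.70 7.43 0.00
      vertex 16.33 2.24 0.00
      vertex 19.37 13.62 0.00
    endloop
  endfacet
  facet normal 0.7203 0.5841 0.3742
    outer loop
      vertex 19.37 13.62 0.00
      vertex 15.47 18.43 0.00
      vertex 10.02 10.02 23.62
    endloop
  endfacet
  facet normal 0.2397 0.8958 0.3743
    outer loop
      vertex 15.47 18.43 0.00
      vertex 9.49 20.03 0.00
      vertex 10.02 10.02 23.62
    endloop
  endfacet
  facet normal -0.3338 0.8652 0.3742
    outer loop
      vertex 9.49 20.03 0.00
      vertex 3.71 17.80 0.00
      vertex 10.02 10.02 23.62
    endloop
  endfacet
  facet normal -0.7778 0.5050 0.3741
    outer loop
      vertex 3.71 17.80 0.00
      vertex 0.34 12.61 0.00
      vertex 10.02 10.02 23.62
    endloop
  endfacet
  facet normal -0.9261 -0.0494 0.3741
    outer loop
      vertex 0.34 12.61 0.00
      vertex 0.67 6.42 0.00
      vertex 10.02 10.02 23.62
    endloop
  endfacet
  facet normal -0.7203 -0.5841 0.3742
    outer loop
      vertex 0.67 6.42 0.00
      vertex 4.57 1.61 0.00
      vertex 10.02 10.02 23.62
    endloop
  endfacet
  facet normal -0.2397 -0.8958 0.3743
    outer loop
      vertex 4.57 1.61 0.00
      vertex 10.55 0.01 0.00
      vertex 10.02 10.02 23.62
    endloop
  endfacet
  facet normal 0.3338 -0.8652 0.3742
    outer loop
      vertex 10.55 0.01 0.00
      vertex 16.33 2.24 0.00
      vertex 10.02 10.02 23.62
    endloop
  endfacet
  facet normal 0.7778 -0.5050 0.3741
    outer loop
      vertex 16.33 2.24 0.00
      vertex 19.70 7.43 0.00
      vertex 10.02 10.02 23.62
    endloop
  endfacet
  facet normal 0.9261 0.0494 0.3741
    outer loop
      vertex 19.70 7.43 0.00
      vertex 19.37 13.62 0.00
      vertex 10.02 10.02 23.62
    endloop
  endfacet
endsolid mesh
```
; perimeter-only toolpath
G21 ; units = mm
G90 ; absolute positioning
G28 ; home
; layer 1
G0 Z3.37
G0 X18.03 Y13.11
G1 X14.69 Y17.23
G1 X9.57 Y18.60
G1 X4.61 Y16.69
G1 X1.72 Y12.24
G1 X2.01 Y6.93
G1 X5.35 Y2.81
G1 X10.47 Y1.44
G1 X15.43 Y3.35
G1 X18.32 Y7.80
G1 X18.03 Y13.11
; layer 2
G0 Z6.75
G0 X16.70 Y12.59
G1 X13.91 Y16.03
G1 X9.64 Y17.17
G1 X5.51 Y15.58
G1 X3.11 Y11.87
G1 X3.34 Y7.45
G1 X6.13 Y4.01
G1 X10.40 Y2.87
G1 X14.53 Y4.46
G1 X16.93 Y8.17
G1 X16.70 Y12.59
; layer 3
G0 Z10.12
G0 X15.36 Y12.08
G1 X13.13 Y14.83
G1 X9.72 Y15.74
G1 X6.41 Y14.47
G1 X4.49 Y11.50
G1 X4.68 Y7.96
G1 X6.91 Y5.21
G1 X10.32 Y4.30
G1 X13.63 Y5.57
G1 X15.55 Y8.54
G1 X15.36 Y12.08
; layer 4
G0 Z13.50
G0 X14.03 Y11.56
G1 X12.36 Y13.62
G1 X9.79 Y14.31
G1 X7.32 Y13.35
G1 X5.87 Y11.13
G1 X6.01 Y8.48
G1 X7.68 Y6.42
G1 X10.25 Y5.73
G1 X12.72 Y6.69
G1 X14.17 Y8.91
G1 X14.03 Y11.56
; layer 5
G0 Z16.87
G0 X12.69 Y11.05
G1 X11.58 Y12.42
G1 X9.87 Y12.88
G1 X8.22 Y12.24
G1 X7.25 Y10.76
G1 X7.35 Y8.99
G1 X8.46 Y7.62
G1 X10.17 Y7.16
G1 X11.82 Y7.80
G1 X12.79 Y9.28
G1 X12.69 Y11.05
; layer 6
G0 Z20.25
G0 X11.36 Y10.53
G1 X10.80 Y11.22
G1 X9.94 Y11.45
G1 X9.12 Y11.13
G1 X8.64 Y10.39
G1 X8.68 Y9.51
G1 X9.24 Y8.82
G1 X10.10 Y8.59
G1 X10.92 Y8.91
G1 X11.40 Y9.65
G1 X11.36 Y10.53
M2 ; end

The solid is a regular 10-sided pyramid, base circumscribed radius ≈ 10 mm, apex at z ≈ 23.6 mm. Slicing at Δz = 3.37 mm — 7 equal slices spanning the solid's height, so layer i sits at z = i·h/7 — gives 6 non-empty perimeters. Each is a 10-segment closed polygon; G0 lifts to the layer z and rapids to the start vertex, then G1 traces the edges. The cross-section shrinks linearly with z (the slice at the apex is degenerate and omitted).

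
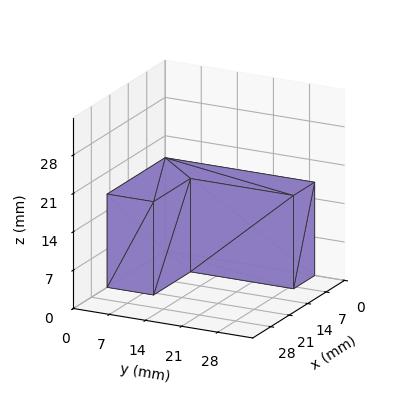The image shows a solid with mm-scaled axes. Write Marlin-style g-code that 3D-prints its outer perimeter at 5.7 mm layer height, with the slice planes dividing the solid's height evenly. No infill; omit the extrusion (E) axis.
Reading the render: the shape is an L-shaped prism: outer 22 × 29 mm, arm thicknesses ≈ 9 mm (horizontal) and 8 mm (vertical), extruded 17 mm in z (dimensions read to the nearest mm from the axis ticks). For the g-code, the solid's height is divided into equal slices at the stated Δz and each level perimeter traced with G1 moves after a G0 lift.

; perimeter-only toolpath
G21 ; units = mm
G90 ; absolute positioning
G28 ; home
; layer 1
G0 Z5.7
G0 X0.0 Y0.0
G1 X22.0 Y0.0
G1 X22.0 Y9.0
G1 X8.0 Y9.0
G1 X8.0 Y29.0
G1 X0.0 Y29.0
G1 X0.0 Y0.0
; layer 2
G0 Z11.3
G0 X0.0 Y0.0
G1 X22.0 Y0.0
G1 X22.0 Y9.0
G1 X8.0 Y9.0
G1 X8.0 Y29.0
G1 X0.0 Y29.0
G1 X0.0 Y0.0
; layer 3
G0 Z17.0
G0 X0.0 Y0.0
G1 X22.0 Y0.0
G1 X22.0 Y9.0
G1 X8.0 Y9.0
G1 X8.0 Y29.0
G1 X0.0 Y29.0
G1 X0.0 Y0.0
M2 ; end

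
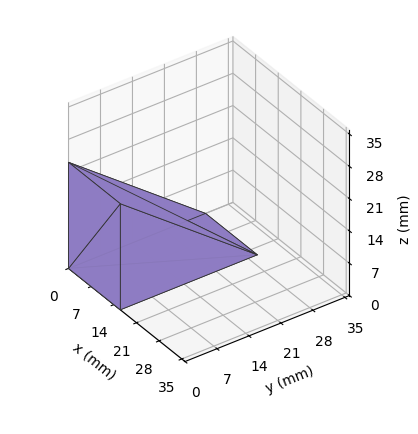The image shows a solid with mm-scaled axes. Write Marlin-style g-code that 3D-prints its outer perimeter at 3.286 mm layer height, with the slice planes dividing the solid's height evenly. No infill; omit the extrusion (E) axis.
Reading the render: the shape is a wedge (ramp): 16 × 30 mm base, rising to 23 mm along the y=0 edge and sloping linearly to z=0 at y=30 (dimensions read to the nearest mm from the axis ticks). For the g-code, the solid's height is divided into equal slices at the stated Δz and each level perimeter traced with G1 moves after a G0 lift.

; perimeter-only toolpath
G21 ; units = mm
G90 ; absolute positioning
G28 ; home
; layer 1
G0 Z3.286
G0 X0.000 Y0.000
G1 X16.000 Y0.000
G1 X16.000 Y25.714
G1 X0.000 Y25.714
G1 X0.000 Y0.000
; layer 2
G0 Z6.571
G0 X0.000 Y0.000
G1 X16.000 Y0.000
G1 X16.000 Y21.429
G1 X0.000 Y21.429
G1 X0.000 Y0.000
; layer 3
G0 Z9.857
G0 X0.000 Y0.000
G1 X16.000 Y0.000
G1 X16.000 Y17.143
G1 X0.000 Y17.143
G1 X0.000 Y0.000
; layer 4
G0 Z13.143
G0 X0.000 Y0.000
G1 X16.000 Y0.000
G1 X16.000 Y12.857
G1 X0.000 Y12.857
G1 X0.000 Y0.000
; layer 5
G0 Z16.429
G0 X0.000 Y0.000
G1 X16.000 Y0.000
G1 X16.000 Y8.571
G1 X0.000 Y8.571
G1 X0.000 Y0.000
; layer 6
G0 Z19.714
G0 X0.000 Y0.000
G1 X16.000 Y0.000
G1 X16.000 Y4.286
G1 X0.000 Y4.286
G1 X0.000 Y0.000
M2 ; end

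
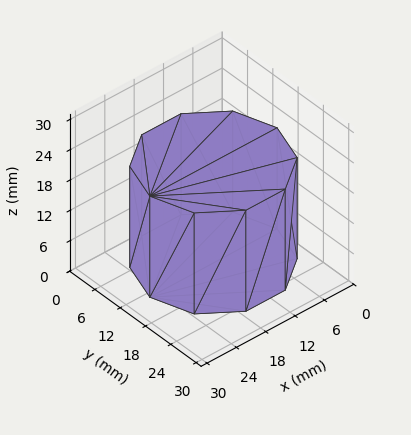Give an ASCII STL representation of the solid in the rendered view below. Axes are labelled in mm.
Reading the render: the shape is a regular 10-sided prism (a cylinder approximated with 10 flat sides), circumscribed radius ≈ 13 mm, height ≈ 20 mm (dimensions read to the nearest mm from the axis ticks). For the STL, each face is triangulated and given an outward normal.

solid part
  facet normal 0.0000 0.0000 -1.0000
    outer loop
      vertex 17.02 25.36 0.00
      vertex 23.52 20.64 0.00
      vertex 26.00 13.00 0.00
    endloop
  endfacet
  facet normal 0.0000 0.0000 -1.0000
    outer loop
      vertex 8.98 25.36 0.00
      vertex 17.02 25.36 0.00
      vertex 26.00 13.00 0.00
    endloop
  endfacet
  facet normal 0.0000 0.0000 -1.0000
    outer loop
      vertex 2.48 20.64 0.00
      vertex 8.98 25.36 0.00
      vertex 26.00 13.00 0.00
    endloop
  endfacet
  facet normal 0.0000 0.0000 -1.0000
    outer loop
      vertex 0.00 13.00 0.00
      vertex 2.48 20.64 0.00
      vertex 26.00 13.00 0.00
    endloop
  endfacet
  facet normal 0.0000 0.0000 -1.0000
    outer loop
      vertex 2.48 5.36 0.00
      vertex 0.00 13.00 0.00
      vertex 26.00 13.00 0.00
    endloop
  endfacet
  facet normal 0.0000 0.0000 -1.0000
    outer loop
      vertex 8.98 0.64 0.00
      vertex 2.48 5.36 0.00
      vertex 26.00 13.00 0.00
    endloop
  endfacet
  facet normal 0.0000 0.0000 -1.0000
    outer loop
      vertex 17.02 0.64 0.00
      vertex 8.98 0.64 0.00
      vertex 26.00 13.00 0.00
    endloop
  endfacet
  facet normal 0.0000 0.0000 -1.0000
    outer loop
      vertex 23.52 5.36 0.00
      vertex 17.02 0.64 0.00
      vertex 26.00 13.00 0.00
    endloop
  endfacet
  facet normal 0.0000 0.0000 1.0000
    outer loop
      vertex 26.00 13.00 20.00
      vertex 23.52 20.64 20.00
      vertex 17.02 25.36 20.00
    endloop
  endfacet
  facet normal 0.0000 0.0000 1.0000
    outer loop
      vertex 26.00 13.00 20.00
      vertex 17.02 25.36 20.00
      vertex 8.98 25.36 20.00
    endloop
  endfacet
  facet normal 0.0000 0.0000 1.0000
    outer loop
      vertex 26.00 13.00 20.00
      vertex 8.98 25.36 20.00
      vertex 2.48 20.64 20.00
    endloop
  endfacet
  facet normal 0.0000 0.0000 1.0000
    outer loop
      vertex 26.00 13.00 20.00
      vertex 2.48 20.64 20.00
      vertex 0.00 13.00 20.00
    endloop
  endfacet
  facet normal 0.0000 0.0000 1.0000
    outer loop
      vertex 26.00 13.00 20.00
      vertex 0.00 13.00 20.00
      vertex 2.48 5.36 20.00
    endloop
  endfacet
  facet normal 0.0000 0.0000 1.0000
    outer loop
      vertex 26.00 13.00 20.00
      vertex 2.48 5.36 20.00
      vertex 8.98 0.64 20.00
    endloop
  endfacet
  facet normal 0.0000 0.0000 1.0000
    outer loop
      vertex 26.00 13.00 20.00
      vertex 8.98 0.64 20.00
      vertex 17.02 0.64 20.00
    endloop
  endfacet
  facet normal 0.0000 0.0000 1.0000
    outer loop
      vertex 26.00 13.00 20.00
      vertex 17.02 0.64 20.00
      vertex 23.52 5.36 20.00
    endloop
  endfacet
  facet normal 0.9511 0.3087 0.0000
    outer loop
      vertex 26.00 13.00 0.00
      vertex 23.52 20.64 0.00
      vertex 23.52 20.64 20.00
    endloop
  endfacet
  facet normal 0.9511 0.3087 0.0000
    outer loop
      vertex 26.00 13.00 0.00
      vertex 23.52 20.64 20.00
      vertex 26.00 13.00 20.00
    endloop
  endfacet
  facet normal 0.5876 0.8092 0.0000
    outer loop
      vertex 23.52 20.64 0.00
      vertex 17.02 25.36 0.00
      vertex 17.02 25.36 20.00
    endloop
  endfacet
  facet normal 0.5876 0.8092 0.0000
    outer loop
      vertex 23.52 20.64 0.00
      vertex 17.02 25.36 20.00
      vertex 23.52 20.64 20.00
    endloop
  endfacet
  facet normal 0.0000 1.0000 0.0000
    outer loop
      vertex 17.02 25.36 0.00
      vertex 8.98 25.36 0.00
      vertex 8.98 25.36 20.00
    endloop
  endfacet
  facet normal 0.0000 1.0000 0.0000
    outer loop
      vertex 17.02 25.36 0.00
      vertex 8.98 25.36 20.00
      vertex 17.02 25.36 20.00
    endloop
  endfacet
  facet normal -0.5876 0.8092 0.0000
    outer loop
      vertex 8.98 25.36 0.00
      vertex 2.48 20.64 0.00
      vertex 2.48 20.64 20.00
    endloop
  endfacet
  facet normal -0.5876 0.8092 0.0000
    outer loop
      vertex 8.98 25.36 0.00
      vertex 2.48 20.64 20.00
      vertex 8.98 25.36 20.00
    endloop
  endfacet
  facet normal -0.9511 0.3087 0.0000
    outer loop
      vertex 2.48 20.64 0.00
      vertex 0.00 13.00 0.00
      vertex 0.00 13.00 20.00
    endloop
  endfacet
  facet normal -0.9511 0.3087 0.0000
    outer loop
      vertex 2.48 20.64 0.00
      vertex 0.00 13.00 20.00
      vertex 2.48 20.64 20.00
    endloop
  endfacet
  facet normal -0.9511 -0.3087 0.0000
    outer loop
      vertex 0.00 13.00 0.00
      vertex 2.48 5.36 0.00
      vertex 2.48 5.36 20.00
    endloop
  endfacet
  facet normal -0.9511 -0.3087 0.0000
    outer loop
      vertex 0.00 13.00 0.00
      vertex 2.48 5.36 20.00
      vertex 0.00 13.00 20.00
    endloop
  endfacet
  facet normal -0.5876 -0.8092 0.0000
    outer loop
      vertex 2.48 5.36 0.00
      vertex 8.98 0.64 0.00
      vertex 8.98 0.64 20.00
    endloop
  endfacet
  facet normal -0.5876 -0.8092 0.0000
    outer loop
      vertex 2.48 5.36 0.00
      vertex 8.98 0.64 20.00
      vertex 2.48 5.36 20.00
    endloop
  endfacet
  facet normal 0.0000 -1.0000 0.0000
    outer loop
      vertex 8.98 0.64 0.00
      vertex 17.02 0.64 0.00
      vertex 17.02 0.64 20.00
    endloop
  endfacet
  facet normal 0.0000 -1.0000 0.0000
    outer loop
      vertex 8.98 0.64 0.00
      vertex 17.02 0.64 20.00
      vertex 8.98 0.64 20.00
    endloop
  endfacet
  facet normal 0.5876 -0.8092 0.0000
    outer loop
      vertex 17.02 0.64 0.00
      vertex 23.52 5.36 0.00
      vertex 23.52 5.36 20.00
    endloop
  endfacet
  facet normal 0.5876 -0.8092 0.0000
    outer loop
      vertex 17.02 0.64 0.00
      vertex 23.52 5.36 20.00
      vertex 17.02 0.64 20.00
    endloop
  endfacet
  facet normal 0.9511 -0.3087 0.0000
    outer loop
      vertex 23.52 5.36 0.00
      vertex 26.00 13.00 0.00
      vertex 26.00 13.00 20.00
    endloop
  endfacet
  facet normal 0.9511 -0.3087 0.0000
    outer loop
      vertex 23.52 5.36 0.00
      vertex 26.00 13.00 20.00
      vertex 23.52 5.36 20.00
    endloop
  endfacet
endsolid part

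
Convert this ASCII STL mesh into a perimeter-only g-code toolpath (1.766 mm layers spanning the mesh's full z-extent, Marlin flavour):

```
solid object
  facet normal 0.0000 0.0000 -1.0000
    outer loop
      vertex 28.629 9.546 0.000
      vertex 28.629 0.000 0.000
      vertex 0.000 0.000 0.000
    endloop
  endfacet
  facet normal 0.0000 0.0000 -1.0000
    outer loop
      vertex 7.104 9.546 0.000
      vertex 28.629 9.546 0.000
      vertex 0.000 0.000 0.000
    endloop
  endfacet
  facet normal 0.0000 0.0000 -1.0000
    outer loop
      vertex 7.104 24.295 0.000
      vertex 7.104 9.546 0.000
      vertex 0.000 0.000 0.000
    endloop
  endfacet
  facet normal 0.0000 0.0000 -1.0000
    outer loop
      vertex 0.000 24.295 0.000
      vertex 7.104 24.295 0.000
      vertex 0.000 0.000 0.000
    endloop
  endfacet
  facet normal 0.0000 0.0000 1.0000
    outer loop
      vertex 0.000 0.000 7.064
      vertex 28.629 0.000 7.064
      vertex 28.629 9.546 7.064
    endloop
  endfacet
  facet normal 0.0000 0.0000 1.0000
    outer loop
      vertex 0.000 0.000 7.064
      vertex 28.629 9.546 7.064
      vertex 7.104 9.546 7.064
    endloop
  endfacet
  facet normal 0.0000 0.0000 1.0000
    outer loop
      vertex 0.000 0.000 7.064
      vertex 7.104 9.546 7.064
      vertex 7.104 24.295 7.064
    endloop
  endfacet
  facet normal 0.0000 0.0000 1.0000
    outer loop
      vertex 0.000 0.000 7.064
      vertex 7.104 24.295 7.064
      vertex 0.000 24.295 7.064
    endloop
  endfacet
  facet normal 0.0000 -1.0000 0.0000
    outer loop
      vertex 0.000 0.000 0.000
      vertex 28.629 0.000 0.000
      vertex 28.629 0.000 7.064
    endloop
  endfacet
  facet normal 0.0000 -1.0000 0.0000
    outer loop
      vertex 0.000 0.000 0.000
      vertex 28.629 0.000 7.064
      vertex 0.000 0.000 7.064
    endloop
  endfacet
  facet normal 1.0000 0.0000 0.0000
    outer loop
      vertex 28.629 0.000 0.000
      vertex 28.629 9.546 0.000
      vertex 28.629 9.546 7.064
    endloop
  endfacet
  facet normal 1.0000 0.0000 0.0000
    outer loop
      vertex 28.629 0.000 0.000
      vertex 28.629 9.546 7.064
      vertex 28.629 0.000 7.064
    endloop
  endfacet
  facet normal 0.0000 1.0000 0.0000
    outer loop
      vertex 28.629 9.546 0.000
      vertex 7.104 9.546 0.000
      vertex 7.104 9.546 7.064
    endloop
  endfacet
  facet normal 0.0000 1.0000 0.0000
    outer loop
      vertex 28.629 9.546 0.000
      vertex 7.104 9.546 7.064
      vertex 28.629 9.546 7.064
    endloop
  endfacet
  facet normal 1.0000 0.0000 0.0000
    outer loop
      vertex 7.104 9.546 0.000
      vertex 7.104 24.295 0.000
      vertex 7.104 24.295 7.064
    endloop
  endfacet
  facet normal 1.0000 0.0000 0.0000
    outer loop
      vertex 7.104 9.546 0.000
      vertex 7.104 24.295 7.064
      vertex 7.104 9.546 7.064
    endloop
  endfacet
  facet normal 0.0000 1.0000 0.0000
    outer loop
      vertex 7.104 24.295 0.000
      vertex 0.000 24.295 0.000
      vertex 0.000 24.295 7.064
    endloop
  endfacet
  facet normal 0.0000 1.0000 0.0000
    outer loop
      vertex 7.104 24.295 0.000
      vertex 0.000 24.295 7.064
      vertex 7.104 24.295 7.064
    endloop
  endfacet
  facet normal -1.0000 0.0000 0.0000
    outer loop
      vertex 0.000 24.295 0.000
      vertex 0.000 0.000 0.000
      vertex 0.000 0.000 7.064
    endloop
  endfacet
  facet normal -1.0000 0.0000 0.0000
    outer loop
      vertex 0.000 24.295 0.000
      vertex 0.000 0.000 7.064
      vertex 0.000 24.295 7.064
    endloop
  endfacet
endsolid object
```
; perimeter-only toolpath
G21 ; units = mm
G90 ; absolute positioning
G28 ; home
; layer 1
G0 Z1.766
G0 X0.000 Y0.000
G1 X28.629 Y0.000
G1 X28.629 Y9.546
G1 X7.104 Y9.546
G1 X7.104 Y24.295
G1 X0.000 Y24.295
G1 X0.000 Y0.000
; layer 2
G0 Z3.532
G0 X0.000 Y0.000
G1 X28.629 Y0.000
G1 X28.629 Y9.546
G1 X7.104 Y9.546
G1 X7.104 Y24.295
G1 X0.000 Y24.295
G1 X0.000 Y0.000
; layer 3
G0 Z5.298
G0 X0.000 Y0.000
G1 X28.629 Y0.000
G1 X28.629 Y9.546
G1 X7.104 Y9.546
G1 X7.104 Y24.295
G1 X0.000 Y24.295
G1 X0.000 Y0.000
; layer 4
G0 Z7.064
G0 X0.000 Y0.000
G1 X28.629 Y0.000
G1 X28.629 Y9.546
G1 X7.104 Y9.546
G1 X7.104 Y24.295
G1 X0.000 Y24.295
G1 X0.000 Y0.000
M2 ; end

The solid is an L-shaped prism: outer 28.6 × 24.3 mm, arm thicknesses ≈ 9.55 mm (horizontal) and 7.1 mm (vertical), extruded 7.06 mm in z. Slicing at Δz = 1.766 mm — 4 equal slices spanning the solid's height, so layer i sits at z = i·h/4 — gives 4 non-empty perimeters. Each is a 6-segment closed polygon; G0 lifts to the layer z and rapids to the start vertex, then G1 traces the edges.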